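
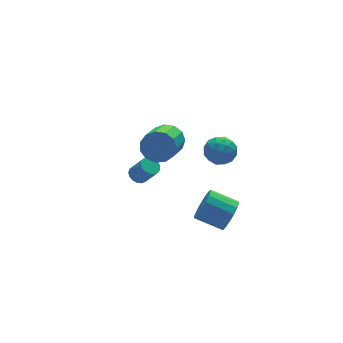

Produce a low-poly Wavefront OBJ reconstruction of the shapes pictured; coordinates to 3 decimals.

v -2.561 -2.376 3.7
v -1.892 -1.945 3.549
v -1.828 -3.335 4.211
v -1.159 -2.904 4.06
v -1.68 -2.657 4.629
v -2.133 -2.065 4.313
v -1.587 -3.215 3.447
v -2.04 -2.623 3.131
v -1.29 -2.464 3.393
v -1.348 -2.119 4.123
v -2.372 -3.161 3.637
v -2.43 -2.816 4.367
v -2.29 -2.076 3.58
v -1.43 -3.204 4.18
v -1.736 -3.058 4.514
v -1.343 -2.805 4.426
v -2.432 -2.147 4.029
v -2.039 -1.894 3.94
v -1.915 -2.312 4.574
v -1.681 -3.386 3.82
v -1.288 -3.133 3.731
v -2.377 -2.475 3.334
v -1.984 -2.222 3.246
v -1.805 -2.968 3.186
v -1.544 -2.128 3.399
v -1.113 -2.692 3.7
v -1.365 -2.875 3.339
v -1.631 -2.526 3.154
v -1.577 -1.926 3.829
v -1.147 -2.489 4.129
v -1.453 -2.344 4.463
v -1.719 -1.996 4.278
v -1.224 -2.23 3.737
v -2.573 -2.791 3.631
v -2.143 -3.354 3.931
v -2.001 -3.284 3.482
v -2.267 -2.936 3.297
v -2.607 -2.588 4.06
v -2.176 -3.152 4.361
v -2.089 -2.754 4.606
v -2.355 -2.405 4.421
v -2.496 -3.05 4.023
v -1.682 -3.334 -0.463
v -1.249 -3.334 0.28
v -2.185 -2.386 0.826
v -2.618 -2.386 0.083
v -1.071 -3.033 0.062
v -2.007 -2.085 0.608
v -1.033 -2.802 -0.276
v -1.969 -1.853 0.27
v -1.144 -2.692 -0.656
v -2.08 -1.743 -0.111
v -1.378 -2.729 -0.993
v -2.314 -1.781 -0.447
v -1.682 -2.905 -1.208
v -2.618 -1.957 -0.662
v -1.985 -3.179 -1.253
v -2.921 -2.231 -0.707
v -2.22 -3.489 -1.116
v -3.156 -2.541 -0.57
v -2.331 -3.763 -0.83
v -3.267 -2.815 -0.284
v -2.293 -3.939 -0.46
v -3.229 -2.991 0.086
v -2.116 -3.977 -0.09
v -3.052 -3.028 0.456
v -1.839 -3.867 0.194
v -2.775 -2.918 0.74
v -1.526 -3.635 0.328
v -2.462 -2.687 0.873
v -2.45 1.164 1.957
v -1.983 1.282 2.681
v -3.162 0.034 3.647
v -3.63 -0.084 2.923
v -2.336 1.622 2.688
v -3.515 0.373 3.654
v -2.726 1.816 2.463
v -3.905 0.568 3.429
v -3.028 1.803 2.078
v -4.208 0.555 3.043
v -3.147 1.588 1.654
v -4.326 0.34 2.619
v -3.045 1.238 1.326
v -4.224 -0.011 2.292
v -2.754 0.864 1.199
v -3.933 -0.384 2.164
v -2.366 0.586 1.313
v -3.546 -0.662 2.278
v -2.006 0.491 1.631
v -3.185 -0.757 2.596
v -1.786 0.61 2.053
v -2.966 -0.638 3.018
v -1.778 0.905 2.444
v -2.957 -0.343 3.41
v -2.828 3.34 -2.309
v -2.458 3.073 -2.598
v -2.083 2.492 -1.581
v -2.452 2.76 -1.291
v -2.335 3.287 -2.521
v -1.959 2.706 -1.504
v -2.324 3.513 -2.396
v -1.948 2.932 -1.379
v -2.428 3.699 -2.251
v -2.053 3.119 -1.234
v -2.625 3.803 -2.119
v -2.249 3.223 -1.102
v -2.868 3.802 -2.031
v -2.492 3.221 -1.013
v -3.101 3.694 -2.006
v -2.725 3.113 -0.989
v -3.272 3.506 -2.05
v -2.896 2.925 -1.033
v -3.342 3.279 -2.154
v -2.966 2.698 -1.137
v -3.293 3.067 -2.293
v -2.917 2.486 -1.276
v -3.138 2.917 -2.436
v -2.762 2.336 -1.418
v -2.912 2.864 -2.549
v -2.536 2.284 -1.532
v -2.667 2.921 -2.608
v -2.291 2.34 -1.591
f 1 38 17
f 38 12 41
f 17 41 6
f 38 41 17
f 1 17 13
f 17 6 18
f 13 18 2
f 17 18 13
f 1 13 22
f 13 2 23
f 22 23 8
f 13 23 22
f 1 22 34
f 22 8 37
f 34 37 11
f 22 37 34
f 1 34 38
f 34 11 42
f 38 42 12
f 34 42 38
f 2 18 29
f 18 6 32
f 29 32 10
f 18 32 29
f 6 41 19
f 41 12 40
f 19 40 5
f 41 40 19
f 12 42 39
f 42 11 35
f 39 35 3
f 42 35 39
f 11 37 36
f 37 8 24
f 36 24 7
f 37 24 36
f 8 23 28
f 23 2 25
f 28 25 9
f 23 25 28
f 4 30 16
f 30 10 31
f 16 31 5
f 30 31 16
f 4 16 14
f 16 5 15
f 14 15 3
f 16 15 14
f 4 14 21
f 14 3 20
f 21 20 7
f 14 20 21
f 4 21 26
f 21 7 27
f 26 27 9
f 21 27 26
f 4 26 30
f 26 9 33
f 30 33 10
f 26 33 30
f 5 31 19
f 31 10 32
f 19 32 6
f 31 32 19
f 3 15 39
f 15 5 40
f 39 40 12
f 15 40 39
f 7 20 36
f 20 3 35
f 36 35 11
f 20 35 36
f 9 27 28
f 27 7 24
f 28 24 8
f 27 24 28
f 10 33 29
f 33 9 25
f 29 25 2
f 33 25 29
f 44 43 47
f 44 47 45
f 45 47 48
f 45 48 46
f 47 43 49
f 47 49 48
f 48 49 50
f 48 50 46
f 49 43 51
f 49 51 50
f 50 51 52
f 50 52 46
f 51 43 53
f 51 53 52
f 52 53 54
f 52 54 46
f 53 43 55
f 53 55 54
f 54 55 56
f 54 56 46
f 55 43 57
f 55 57 56
f 56 57 58
f 56 58 46
f 57 43 59
f 57 59 58
f 58 59 60
f 58 60 46
f 59 43 61
f 59 61 60
f 60 61 62
f 60 62 46
f 61 43 63
f 61 63 62
f 62 63 64
f 62 64 46
f 63 43 65
f 63 65 64
f 64 65 66
f 64 66 46
f 65 43 67
f 65 67 66
f 66 67 68
f 66 68 46
f 67 43 69
f 67 69 68
f 68 69 70
f 68 70 46
f 69 43 44
f 69 44 70
f 70 44 45
f 70 45 46
f 72 71 75
f 72 75 73
f 73 75 76
f 73 76 74
f 75 71 77
f 75 77 76
f 76 77 78
f 76 78 74
f 77 71 79
f 77 79 78
f 78 79 80
f 78 80 74
f 79 71 81
f 79 81 80
f 80 81 82
f 80 82 74
f 81 71 83
f 81 83 82
f 82 83 84
f 82 84 74
f 83 71 85
f 83 85 84
f 84 85 86
f 84 86 74
f 85 71 87
f 85 87 86
f 86 87 88
f 86 88 74
f 87 71 89
f 87 89 88
f 88 89 90
f 88 90 74
f 89 71 91
f 89 91 90
f 90 91 92
f 90 92 74
f 91 71 93
f 91 93 92
f 92 93 94
f 92 94 74
f 93 71 72
f 93 72 94
f 94 72 73
f 94 73 74
f 96 95 99
f 96 99 97
f 97 99 100
f 97 100 98
f 99 95 101
f 99 101 100
f 100 101 102
f 100 102 98
f 101 95 103
f 101 103 102
f 102 103 104
f 102 104 98
f 103 95 105
f 103 105 104
f 104 105 106
f 104 106 98
f 105 95 107
f 105 107 106
f 106 107 108
f 106 108 98
f 107 95 109
f 107 109 108
f 108 109 110
f 108 110 98
f 109 95 111
f 109 111 110
f 110 111 112
f 110 112 98
f 111 95 113
f 111 113 112
f 112 113 114
f 112 114 98
f 113 95 115
f 113 115 114
f 114 115 116
f 114 116 98
f 115 95 117
f 115 117 116
f 116 117 118
f 116 118 98
f 117 95 119
f 117 119 118
f 118 119 120
f 118 120 98
f 119 95 121
f 119 121 120
f 120 121 122
f 120 122 98
f 121 95 96
f 121 96 122
f 122 96 97
f 122 97 98



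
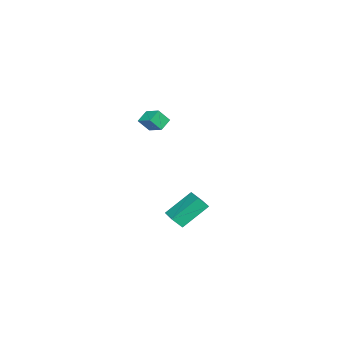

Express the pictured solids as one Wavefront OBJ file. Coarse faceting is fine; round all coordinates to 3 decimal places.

v 0.511 2.157 2.394
v -0.13 2.342 2.834
v 0.975 2.979 2.722
v 0.334 3.165 3.163
v 0.846 1.695 3.077
v 0.205 1.881 3.518
v 1.31 2.518 3.406
v 0.669 2.703 3.846
v -1.952 3.99 -3.153
v -1.705 3.505 -2.553
v -0.868 4.757 -2.981
v -0.62 4.273 -2.381
v -1.02 2.947 -4.379
v -0.772 2.463 -3.779
v 0.065 3.715 -4.207
v 0.312 3.23 -3.607
f 2 4 1
f 5 2 1
f 1 4 3
f 3 5 1
f 2 8 4
f 6 2 5
f 6 8 2
f 4 8 3
f 7 5 3
f 3 8 7
f 7 6 5
f 8 6 7
f 10 12 9
f 13 10 9
f 9 12 11
f 11 13 9
f 10 16 12
f 14 10 13
f 14 16 10
f 12 16 11
f 15 13 11
f 11 16 15
f 15 14 13
f 16 14 15



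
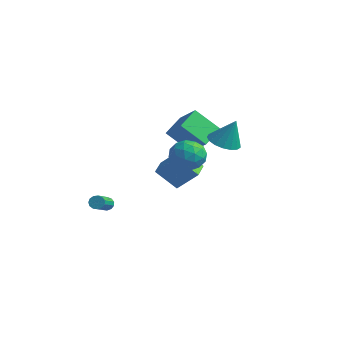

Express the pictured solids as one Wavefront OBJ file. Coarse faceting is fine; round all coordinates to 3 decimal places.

v 1.549 -0.75 0.782
v 2.254 -1.506 0.262
v 1.026 -2.074 1.998
v 1.731 -2.83 1.478
v 2.173 -1.946 2.08
v 2.496 -1.128 1.328
v 0.784 -2.452 0.932
v 1.107 -1.634 0.18
v 1.781 -2.558 0.355
v 2.639 -2.245 1.064
v 0.641 -1.335 1.196
v 1.499 -1.022 1.905
v 1.947 -1.012 0.416
v 1.333 -2.568 1.844
v 1.593 -2.049 2.198
v 2.007 -2.493 1.893
v 2.089 -0.79 1.042
v 2.504 -1.234 0.737
v 2.456 -1.493 1.805
v 0.776 -2.346 1.523
v 1.191 -2.79 1.218
v 1.273 -1.087 0.367
v 1.687 -1.531 0.062
v 0.824 -2.087 0.455
v 2.084 -2.074 0.164
v 1.777 -2.852 0.879
v 1.22 -2.63 0.558
v 1.41 -2.15 0.116
v 2.588 -1.89 0.581
v 2.281 -2.668 1.296
v 2.541 -2.149 1.65
v 2.73 -1.668 1.208
v 2.31 -2.509 0.636
v 0.999 -0.912 0.964
v 0.692 -1.69 1.679
v 0.55 -1.912 1.052
v 0.739 -1.431 0.61
v 1.503 -0.728 1.381
v 1.196 -1.506 2.096
v 1.87 -1.43 2.144
v 2.06 -0.95 1.702
v 0.97 -1.071 1.624
v -2.314 0.057 -1.444
v -1.147 0.633 -0.144
v -1.256 0.788 -2.718
v -0.089 1.364 -1.417
v -1.631 -1.104 -1.543
v -0.464 -0.528 -0.242
v -0.573 -0.373 -2.816
v 0.594 0.203 -1.516
v -2.717 3.049 -1.646
v -3.97 2.183 -0.201
v -3.07 4.673 -0.98
v -4.323 3.807 0.466
v -1.317 2.893 -0.526
v -2.57 2.027 0.92
v -1.67 4.517 0.141
v -2.923 3.651 1.586
v -3.594 -3.211 -4.135
v -3.238 -2.903 -3.965
v -2.371 -4.461 -2.955
v -2.726 -4.769 -3.125
v -3.447 -2.896 -3.776
v -2.58 -4.454 -2.765
v -3.702 -2.989 -3.7
v -2.835 -4.547 -2.69
v -3.922 -3.152 -3.763
v -3.055 -4.711 -2.753
v -4.039 -3.334 -3.944
v -3.172 -4.893 -2.933
v -4.014 -3.477 -4.186
v -3.147 -5.036 -3.175
v -3.855 -3.535 -4.411
v -2.988 -5.094 -3.401
v -3.614 -3.49 -4.549
v -2.747 -5.049 -3.539
v -3.366 -3.357 -4.556
v -2.499 -4.915 -3.545
v -3.19 -3.177 -4.429
v -2.323 -4.735 -3.418
v -3.143 -3.007 -4.209
v -2.276 -4.566 -3.198
v -0.258 3.312 -0.09
v 0.692 2.853 -0.321
v 0.358 3.688 1.69
v 0.76 3.35 -0.449
v 0.595 3.837 -0.495
v 0.234 4.204 -0.448
v -0.239 4.367 -0.319
v -0.717 4.289 -0.137
v -1.089 3.986 0.055
v -1.271 3.529 0.215
v -1.221 3.023 0.304
v -0.95 2.582 0.303
v -0.52 2.309 0.213
v -0.031 2.266 0.053
v 0.407 2.462 -0.14
f 1 38 17
f 38 12 41
f 17 41 6
f 38 41 17
f 1 17 13
f 17 6 18
f 13 18 2
f 17 18 13
f 1 13 22
f 13 2 23
f 22 23 8
f 13 23 22
f 1 22 34
f 22 8 37
f 34 37 11
f 22 37 34
f 1 34 38
f 34 11 42
f 38 42 12
f 34 42 38
f 2 18 29
f 18 6 32
f 29 32 10
f 18 32 29
f 6 41 19
f 41 12 40
f 19 40 5
f 41 40 19
f 12 42 39
f 42 11 35
f 39 35 3
f 42 35 39
f 11 37 36
f 37 8 24
f 36 24 7
f 37 24 36
f 8 23 28
f 23 2 25
f 28 25 9
f 23 25 28
f 4 30 16
f 30 10 31
f 16 31 5
f 30 31 16
f 4 16 14
f 16 5 15
f 14 15 3
f 16 15 14
f 4 14 21
f 14 3 20
f 21 20 7
f 14 20 21
f 4 21 26
f 21 7 27
f 26 27 9
f 21 27 26
f 4 26 30
f 26 9 33
f 30 33 10
f 26 33 30
f 5 31 19
f 31 10 32
f 19 32 6
f 31 32 19
f 3 15 39
f 15 5 40
f 39 40 12
f 15 40 39
f 7 20 36
f 20 3 35
f 36 35 11
f 20 35 36
f 9 27 28
f 27 7 24
f 28 24 8
f 27 24 28
f 10 33 29
f 33 9 25
f 29 25 2
f 33 25 29
f 44 46 43
f 47 44 43
f 43 46 45
f 45 47 43
f 44 50 46
f 48 44 47
f 48 50 44
f 46 50 45
f 49 47 45
f 45 50 49
f 49 48 47
f 50 48 49
f 52 54 51
f 55 52 51
f 51 54 53
f 53 55 51
f 52 58 54
f 56 52 55
f 56 58 52
f 54 58 53
f 57 55 53
f 53 58 57
f 57 56 55
f 58 56 57
f 60 59 63
f 60 63 61
f 61 63 64
f 61 64 62
f 63 59 65
f 63 65 64
f 64 65 66
f 64 66 62
f 65 59 67
f 65 67 66
f 66 67 68
f 66 68 62
f 67 59 69
f 67 69 68
f 68 69 70
f 68 70 62
f 69 59 71
f 69 71 70
f 70 71 72
f 70 72 62
f 71 59 73
f 71 73 72
f 72 73 74
f 72 74 62
f 73 59 75
f 73 75 74
f 74 75 76
f 74 76 62
f 75 59 77
f 75 77 76
f 76 77 78
f 76 78 62
f 77 59 79
f 77 79 78
f 78 79 80
f 78 80 62
f 79 59 81
f 79 81 80
f 80 81 82
f 80 82 62
f 81 59 60
f 81 60 82
f 82 60 61
f 82 61 62
f 84 83 86
f 84 86 85
f 86 83 87
f 86 87 85
f 87 83 88
f 87 88 85
f 88 83 89
f 88 89 85
f 89 83 90
f 89 90 85
f 90 83 91
f 90 91 85
f 91 83 92
f 91 92 85
f 92 83 93
f 92 93 85
f 93 83 94
f 93 94 85
f 94 83 95
f 94 95 85
f 95 83 96
f 95 96 85
f 96 83 97
f 96 97 85
f 97 83 84
f 97 84 85



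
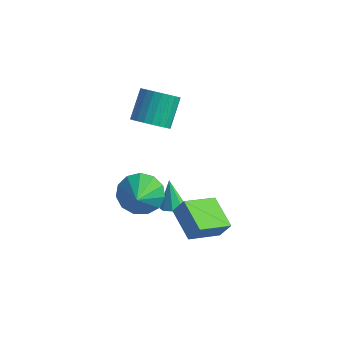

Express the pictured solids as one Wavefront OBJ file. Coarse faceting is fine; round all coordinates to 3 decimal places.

v -1.162 0.093 -2.054
v -0.723 0.303 -1.261
v -0.549 1.635 -2.801
v -0.111 1.845 -2.008
v 0.191 -0.705 -2.592
v 0.629 -0.495 -1.799
v 0.803 0.837 -3.339
v 1.242 1.047 -2.546
v -1.691 0.9 -2.815
v -1.152 0.826 -2.586
v -2.189 1.34 -1.505
v -1.215 1.242 -2.749
v -1.556 1.458 -2.951
v -1.976 1.347 -3.074
v -2.229 0.974 -3.045
v -2.167 0.558 -2.882
v -1.826 0.342 -2.679
v -1.405 0.453 -2.557
v -2.598 -0.26 -1.339
v -1.893 0.439 -0.913
v -2.042 -1.32 -0.521
v -2.387 0.454 -0.557
v -2.947 0.243 -0.449
v -3.397 -0.128 -0.624
v -3.593 -0.541 -1.025
v -3.474 -0.865 -1.526
v -3.076 -0.997 -1.968
v -2.527 -0.895 -2.21
v -2.001 -0.591 -2.175
v -1.664 -0.183 -1.875
v -1.624 0.201 -1.405
v -3.145 1.313 2.091
v -2.361 1.698 1.873
v -2.612 2.852 3.011
v -3.395 2.467 3.229
v -2.582 1.864 1.656
v -2.832 3.018 2.794
v -2.888 1.946 1.505
v -3.139 3.1 2.643
v -3.234 1.932 1.444
v -3.484 3.086 2.581
v -3.566 1.823 1.481
v -3.816 2.977 2.619
v -3.833 1.637 1.611
v -4.084 2.791 2.749
v -3.996 1.401 1.814
v -4.247 2.555 2.952
v -4.03 1.152 2.059
v -4.28 2.306 3.197
v -3.928 0.928 2.309
v -4.179 2.082 3.447
v -3.708 0.762 2.526
v -3.958 1.916 3.664
v -3.401 0.68 2.677
v -3.652 1.834 3.815
v -3.056 0.694 2.739
v -3.306 1.848 3.876
v -2.724 0.803 2.701
v -2.974 1.957 3.839
v -2.456 0.989 2.571
v -2.707 2.143 3.709
v -2.293 1.225 2.368
v -2.544 2.379 3.506
v -2.26 1.474 2.123
v -2.51 2.628 3.261
f 2 4 1
f 5 2 1
f 1 4 3
f 3 5 1
f 2 8 4
f 6 2 5
f 6 8 2
f 4 8 3
f 7 5 3
f 3 8 7
f 7 6 5
f 8 6 7
f 10 9 12
f 10 12 11
f 12 9 13
f 12 13 11
f 13 9 14
f 13 14 11
f 14 9 15
f 14 15 11
f 15 9 16
f 15 16 11
f 16 9 17
f 16 17 11
f 17 9 18
f 17 18 11
f 18 9 10
f 18 10 11
f 20 19 22
f 20 22 21
f 22 19 23
f 22 23 21
f 23 19 24
f 23 24 21
f 24 19 25
f 24 25 21
f 25 19 26
f 25 26 21
f 26 19 27
f 26 27 21
f 27 19 28
f 27 28 21
f 28 19 29
f 28 29 21
f 29 19 30
f 29 30 21
f 30 19 31
f 30 31 21
f 31 19 20
f 31 20 21
f 33 32 36
f 33 36 34
f 34 36 37
f 34 37 35
f 36 32 38
f 36 38 37
f 37 38 39
f 37 39 35
f 38 32 40
f 38 40 39
f 39 40 41
f 39 41 35
f 40 32 42
f 40 42 41
f 41 42 43
f 41 43 35
f 42 32 44
f 42 44 43
f 43 44 45
f 43 45 35
f 44 32 46
f 44 46 45
f 45 46 47
f 45 47 35
f 46 32 48
f 46 48 47
f 47 48 49
f 47 49 35
f 48 32 50
f 48 50 49
f 49 50 51
f 49 51 35
f 50 32 52
f 50 52 51
f 51 52 53
f 51 53 35
f 52 32 54
f 52 54 53
f 53 54 55
f 53 55 35
f 54 32 56
f 54 56 55
f 55 56 57
f 55 57 35
f 56 32 58
f 56 58 57
f 57 58 59
f 57 59 35
f 58 32 60
f 58 60 59
f 59 60 61
f 59 61 35
f 60 32 62
f 60 62 61
f 61 62 63
f 61 63 35
f 62 32 64
f 62 64 63
f 63 64 65
f 63 65 35
f 64 32 33
f 64 33 65
f 65 33 34
f 65 34 35



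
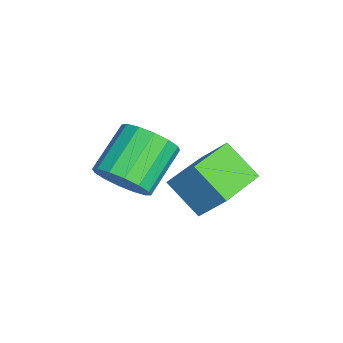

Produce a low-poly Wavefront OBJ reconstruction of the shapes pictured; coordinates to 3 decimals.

v -3.388 -1.922 -1.247
v -2.867 -1.11 -0.111
v -4.944 -0.738 -1.38
v -4.424 0.074 -0.244
v -2.576 -0.974 -2.296
v -2.056 -0.162 -1.16
v -4.133 0.21 -2.429
v -3.612 1.022 -1.293
v -3.121 -3.336 -0.944
v -2.41 -3.263 -0.188
v -3.688 -2.271 0.919
v -4.399 -2.344 0.164
v -2.335 -2.826 -0.493
v -3.613 -1.834 0.614
v -2.47 -2.525 -0.919
v -3.748 -1.534 0.189
v -2.78 -2.442 -1.351
v -4.058 -1.45 -0.244
v -3.181 -2.598 -1.674
v -4.459 -1.606 -0.567
v -3.566 -2.952 -1.801
v -4.844 -1.96 -0.694
v -3.832 -3.409 -1.699
v -5.11 -2.417 -0.592
v -3.907 -3.846 -1.394
v -5.185 -2.854 -0.287
v -3.772 -4.146 -0.969
v -5.05 -3.155 0.139
v -3.462 -4.23 -0.536
v -4.74 -3.238 0.571
v -3.061 -4.074 -0.213
v -4.339 -3.082 0.894
v -2.676 -3.72 -0.086
v -3.954 -2.728 1.021
f 2 4 1
f 5 2 1
f 1 4 3
f 3 5 1
f 2 8 4
f 6 2 5
f 6 8 2
f 4 8 3
f 7 5 3
f 3 8 7
f 7 6 5
f 8 6 7
f 10 9 13
f 10 13 11
f 11 13 14
f 11 14 12
f 13 9 15
f 13 15 14
f 14 15 16
f 14 16 12
f 15 9 17
f 15 17 16
f 16 17 18
f 16 18 12
f 17 9 19
f 17 19 18
f 18 19 20
f 18 20 12
f 19 9 21
f 19 21 20
f 20 21 22
f 20 22 12
f 21 9 23
f 21 23 22
f 22 23 24
f 22 24 12
f 23 9 25
f 23 25 24
f 24 25 26
f 24 26 12
f 25 9 27
f 25 27 26
f 26 27 28
f 26 28 12
f 27 9 29
f 27 29 28
f 28 29 30
f 28 30 12
f 29 9 31
f 29 31 30
f 30 31 32
f 30 32 12
f 31 9 33
f 31 33 32
f 32 33 34
f 32 34 12
f 33 9 10
f 33 10 34
f 34 10 11
f 34 11 12



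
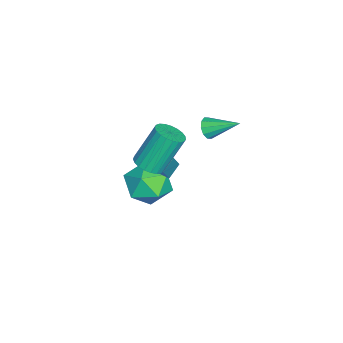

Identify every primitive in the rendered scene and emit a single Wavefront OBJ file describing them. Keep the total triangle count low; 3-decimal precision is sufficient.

v 0.42 -1.369 0.092
v 1.19 -1.474 1.232
v 0.901 -0.125 -0.118
v 1.671 -0.231 1.023
v 1.049 -1.689 -0.363
v 1.819 -1.795 0.778
v 1.53 -0.446 -0.572
v 2.3 -0.551 0.568
v 0.877 -0.656 -0.959
v 1.817 -0.864 -1.691
v -0.097 -2.136 -1.789
v 0.843 -2.344 -2.521
v 0.935 -2.575 -1.337
v 1.537 -1.66 -0.825
v 0.183 -1.34 -2.655
v 0.785 -0.425 -2.143
v 1.388 -1.287 -2.739
v 1.853 -2.05 -1.925
v -0.133 -0.95 -1.555
v 0.332 -1.713 -0.741
v 0.915 1.097 2.613
v 1.415 1.159 2.367
v 1.105 2.483 3.347
v 1.175 1.301 2.161
v 0.837 1.365 2.127
v 0.528 1.326 2.279
v 0.368 1.2 2.559
v 0.416 1.035 2.859
v 0.655 0.893 3.065
v 0.994 0.829 3.098
v 1.302 0.867 2.946
v 1.463 0.994 2.667
v 3.541 -0.905 2.225
v 4.081 -0.445 2.186
v 3.519 0.364 3.915
v 2.979 -0.095 3.955
v 3.865 -0.299 2.047
v 3.304 0.511 3.776
v 3.593 -0.257 1.939
v 3.032 0.552 3.669
v 3.313 -0.327 1.881
v 2.751 0.482 3.61
v 3.071 -0.497 1.882
v 2.51 0.312 3.611
v 2.911 -0.738 1.943
v 2.35 0.072 3.672
v 2.86 -1.007 2.052
v 2.298 -0.198 3.782
v 2.926 -1.259 2.192
v 2.365 -0.449 3.921
v 3.099 -1.449 2.337
v 2.538 -0.64 4.066
v 3.348 -1.545 2.463
v 2.787 -0.736 4.192
v 3.63 -1.531 2.548
v 3.069 -0.722 4.277
v 3.897 -1.408 2.577
v 3.336 -0.599 4.306
v 4.103 -1.198 2.545
v 3.541 -0.389 4.274
v 4.211 -0.938 2.458
v 3.649 -0.128 4.187
v 4.203 -0.671 2.331
v 3.641 0.138 4.06
f 2 4 1
f 5 2 1
f 1 4 3
f 3 5 1
f 2 8 4
f 6 2 5
f 6 8 2
f 4 8 3
f 7 5 3
f 3 8 7
f 7 6 5
f 8 6 7
f 9 20 14
f 9 14 10
f 9 10 16
f 9 16 19
f 9 19 20
f 10 14 18
f 14 20 13
f 20 19 11
f 19 16 15
f 16 10 17
f 12 18 13
f 12 13 11
f 12 11 15
f 12 15 17
f 12 17 18
f 13 18 14
f 11 13 20
f 15 11 19
f 17 15 16
f 18 17 10
f 22 21 24
f 22 24 23
f 24 21 25
f 24 25 23
f 25 21 26
f 25 26 23
f 26 21 27
f 26 27 23
f 27 21 28
f 27 28 23
f 28 21 29
f 28 29 23
f 29 21 30
f 29 30 23
f 30 21 31
f 30 31 23
f 31 21 32
f 31 32 23
f 32 21 22
f 32 22 23
f 34 33 37
f 34 37 35
f 35 37 38
f 35 38 36
f 37 33 39
f 37 39 38
f 38 39 40
f 38 40 36
f 39 33 41
f 39 41 40
f 40 41 42
f 40 42 36
f 41 33 43
f 41 43 42
f 42 43 44
f 42 44 36
f 43 33 45
f 43 45 44
f 44 45 46
f 44 46 36
f 45 33 47
f 45 47 46
f 46 47 48
f 46 48 36
f 47 33 49
f 47 49 48
f 48 49 50
f 48 50 36
f 49 33 51
f 49 51 50
f 50 51 52
f 50 52 36
f 51 33 53
f 51 53 52
f 52 53 54
f 52 54 36
f 53 33 55
f 53 55 54
f 54 55 56
f 54 56 36
f 55 33 57
f 55 57 56
f 56 57 58
f 56 58 36
f 57 33 59
f 57 59 58
f 58 59 60
f 58 60 36
f 59 33 61
f 59 61 60
f 60 61 62
f 60 62 36
f 61 33 63
f 61 63 62
f 62 63 64
f 62 64 36
f 63 33 34
f 63 34 64
f 64 34 35
f 64 35 36



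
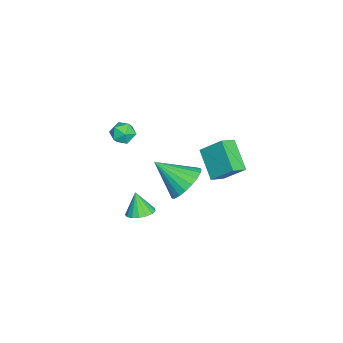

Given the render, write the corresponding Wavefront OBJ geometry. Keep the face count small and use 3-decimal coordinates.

v -0.204 -2.733 3.097
v 0.042 -2.423 3.667
v -0.042 -3.737 3.573
v 0.204 -3.427 4.143
v -0.469 -3.373 3.981
v -0.569 -2.752 3.687
v 0.569 -3.408 3.553
v 0.469 -2.787 3.259
v 0.519 -2.84 3.949
v -0.122 -2.819 4.214
v 0.122 -3.341 3.026
v -0.519 -3.32 3.291
v -0.157 -2.328 -2.392
v 0.531 -2.596 -2.259
v -0.503 -2.632 -1.208
v 0.554 -2.25 -2.164
v 0.413 -1.923 -2.121
v 0.142 -1.688 -2.14
v -0.197 -1.6 -2.216
v -0.527 -1.679 -2.333
v -0.773 -1.906 -2.464
v -0.877 -2.23 -2.577
v -0.816 -2.577 -2.649
v -0.604 -2.866 -2.661
v -0.29 -3.032 -2.612
v 0.055 -3.037 -2.512
v 0.351 -2.88 -2.385
v 2.142 0.303 2.237
v 2.908 0.688 2.861
v 1.958 -1.223 3.403
v 2.546 0.867 3.038
v 2.115 0.949 3.078
v 1.688 0.919 2.971
v 1.34 0.782 2.738
v 1.13 0.563 2.419
v 1.095 0.299 2.067
v 1.241 0.036 1.745
v 1.543 -0.181 1.509
v 1.948 -0.314 1.398
v 2.387 -0.341 1.432
v 2.783 -0.256 1.605
v 3.068 -0.074 1.888
v 3.193 0.173 2.231
v 3.137 0.442 2.575
v -3.492 1.217 -2.141
v -4.78 0.437 -1.033
v -3.223 2.343 -1.037
v -4.511 1.564 0.071
v -2.829 0.676 -1.751
v -4.117 -0.103 -0.643
v -2.56 1.803 -0.647
v -3.848 1.023 0.461
f 1 12 6
f 1 6 2
f 1 2 8
f 1 8 11
f 1 11 12
f 2 6 10
f 6 12 5
f 12 11 3
f 11 8 7
f 8 2 9
f 4 10 5
f 4 5 3
f 4 3 7
f 4 7 9
f 4 9 10
f 5 10 6
f 3 5 12
f 7 3 11
f 9 7 8
f 10 9 2
f 14 13 16
f 14 16 15
f 16 13 17
f 16 17 15
f 17 13 18
f 17 18 15
f 18 13 19
f 18 19 15
f 19 13 20
f 19 20 15
f 20 13 21
f 20 21 15
f 21 13 22
f 21 22 15
f 22 13 23
f 22 23 15
f 23 13 24
f 23 24 15
f 24 13 25
f 24 25 15
f 25 13 26
f 25 26 15
f 26 13 27
f 26 27 15
f 27 13 14
f 27 14 15
f 29 28 31
f 29 31 30
f 31 28 32
f 31 32 30
f 32 28 33
f 32 33 30
f 33 28 34
f 33 34 30
f 34 28 35
f 34 35 30
f 35 28 36
f 35 36 30
f 36 28 37
f 36 37 30
f 37 28 38
f 37 38 30
f 38 28 39
f 38 39 30
f 39 28 40
f 39 40 30
f 40 28 41
f 40 41 30
f 41 28 42
f 41 42 30
f 42 28 43
f 42 43 30
f 43 28 44
f 43 44 30
f 44 28 29
f 44 29 30
f 46 48 45
f 49 46 45
f 45 48 47
f 47 49 45
f 46 52 48
f 50 46 49
f 50 52 46
f 48 52 47
f 51 49 47
f 47 52 51
f 51 50 49
f 52 50 51



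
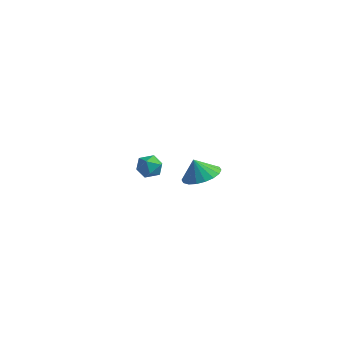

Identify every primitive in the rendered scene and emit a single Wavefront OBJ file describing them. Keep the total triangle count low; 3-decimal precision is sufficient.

v -1.159 -2.033 1.116
v -0.561 -2.277 0.81
v -1.779 -2.443 0.23
v -1.181 -2.687 -0.076
v -1.426 -2.99 0.524
v -1.042 -2.737 1.071
v -1.298 -1.983 -0.031
v -0.914 -1.73 0.516
v -0.647 -2.247 0.101
v -0.725 -2.869 0.444
v -1.615 -1.851 0.596
v -1.693 -2.473 0.939
v -3.009 4.059 -3.777
v -2.03 3.761 -3.501
v -3.371 3.861 -2.703
v -2.027 4.225 -3.415
v -2.218 4.656 -3.4
v -2.566 4.968 -3.46
v -3.002 5.101 -3.582
v -3.439 5.027 -3.744
v -3.791 4.761 -3.911
v -3.988 4.356 -4.052
v -3.991 3.893 -4.139
v -3.8 3.462 -4.153
v -3.451 3.149 -4.094
v -3.016 3.017 -3.971
v -2.578 3.091 -3.81
v -2.227 3.356 -3.642
f 1 12 6
f 1 6 2
f 1 2 8
f 1 8 11
f 1 11 12
f 2 6 10
f 6 12 5
f 12 11 3
f 11 8 7
f 8 2 9
f 4 10 5
f 4 5 3
f 4 3 7
f 4 7 9
f 4 9 10
f 5 10 6
f 3 5 12
f 7 3 11
f 9 7 8
f 10 9 2
f 14 13 16
f 14 16 15
f 16 13 17
f 16 17 15
f 17 13 18
f 17 18 15
f 18 13 19
f 18 19 15
f 19 13 20
f 19 20 15
f 20 13 21
f 20 21 15
f 21 13 22
f 21 22 15
f 22 13 23
f 22 23 15
f 23 13 24
f 23 24 15
f 24 13 25
f 24 25 15
f 25 13 26
f 25 26 15
f 26 13 27
f 26 27 15
f 27 13 28
f 27 28 15
f 28 13 14
f 28 14 15



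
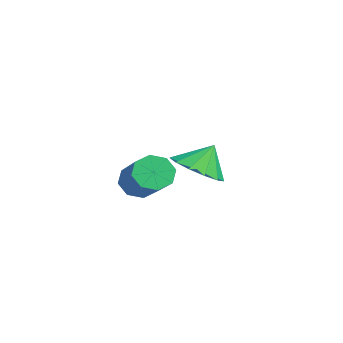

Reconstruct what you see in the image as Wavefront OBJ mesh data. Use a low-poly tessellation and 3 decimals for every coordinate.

v -1.506 -0.107 -1.61
v -1.195 -0.077 -2.145
v 0.318 -0.084 -1.266
v 0.006 -0.113 -0.73
v -1.295 0.352 -1.969
v 0.218 0.345 -1.09
v -1.519 0.513 -1.583
v -0.006 0.506 -0.703
v -1.736 0.31 -1.212
v -0.223 0.304 -0.333
v -1.818 -0.136 -1.074
v -0.305 -0.143 -0.195
v -1.718 -0.565 -1.25
v -0.205 -0.572 -0.371
v -1.494 -0.726 -1.637
v 0.019 -0.733 -0.757
v -1.277 -0.524 -2.007
v 0.236 -0.53 -1.128
v -3.468 2.12 -2.124
v -2.665 2.502 -2.317
v -3.512 2.66 -1.236
v -3.023 2.807 -2.521
v -3.523 2.894 -2.598
v -4.005 2.736 -2.525
v -4.316 2.381 -2.325
v -4.359 1.944 -2.06
v -4.119 1.562 -1.816
v -3.672 1.358 -1.67
v -3.16 1.395 -1.667
v -2.747 1.662 -1.81
v -2.562 2.075 -2.052
f 2 1 5
f 2 5 3
f 3 5 6
f 3 6 4
f 5 1 7
f 5 7 6
f 6 7 8
f 6 8 4
f 7 1 9
f 7 9 8
f 8 9 10
f 8 10 4
f 9 1 11
f 9 11 10
f 10 11 12
f 10 12 4
f 11 1 13
f 11 13 12
f 12 13 14
f 12 14 4
f 13 1 15
f 13 15 14
f 14 15 16
f 14 16 4
f 15 1 17
f 15 17 16
f 16 17 18
f 16 18 4
f 17 1 2
f 17 2 18
f 18 2 3
f 18 3 4
f 20 19 22
f 20 22 21
f 22 19 23
f 22 23 21
f 23 19 24
f 23 24 21
f 24 19 25
f 24 25 21
f 25 19 26
f 25 26 21
f 26 19 27
f 26 27 21
f 27 19 28
f 27 28 21
f 28 19 29
f 28 29 21
f 29 19 30
f 29 30 21
f 30 19 31
f 30 31 21
f 31 19 20
f 31 20 21



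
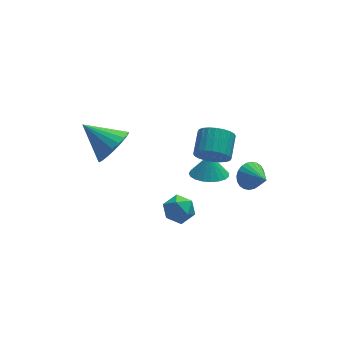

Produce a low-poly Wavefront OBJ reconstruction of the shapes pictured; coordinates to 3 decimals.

v 2.08 -0.258 -1.593
v 2.936 -0.713 -1.541
v 2.22 0.138 -0.427
v 3.043 -0.349 -1.677
v 2.983 0.031 -1.799
v 2.768 0.361 -1.885
v 2.433 0.584 -1.921
v 2.038 0.661 -1.9
v 1.65 0.58 -1.826
v 1.337 0.353 -1.712
v 1.152 0.021 -1.577
v 1.127 -0.359 -1.445
v 1.268 -0.722 -1.339
v 1.549 -1.005 -1.277
v 1.922 -1.158 -1.269
v 2.322 -1.156 -1.318
v 2.681 -0.998 -1.414
v -0.401 -1.11 -2.523
v 0.356 -0.776 -2.281
v 0.264 -2.044 -3.319
v 1.021 -1.71 -3.077
v 0.539 -2.141 -2.507
v 0.128 -1.564 -2.016
v 0.492 -1.256 -3.584
v 0.081 -0.679 -3.093
v 0.908 -0.867 -2.937
v 0.937 -1.414 -2.272
v -0.317 -1.406 -3.328
v -0.288 -1.953 -2.663
v 3.381 -2.737 0.465
v 4.087 -2.62 0.183
v 3.819 -3.823 1.115
v 4.099 -2.462 0.439
v 4.002 -2.346 0.698
v 3.81 -2.29 0.922
v 3.553 -2.302 1.077
v 3.269 -2.38 1.138
v 3.002 -2.512 1.097
v 2.793 -2.678 0.96
v 2.674 -2.854 0.747
v 2.662 -3.011 0.492
v 2.759 -3.127 0.232
v 2.951 -3.183 0.008
v 3.208 -3.172 -0.146
v 3.492 -3.094 -0.208
v 3.759 -2.961 -0.167
v 3.968 -2.795 -0.029
v -2.37 0.537 0.881
v -1.644 0.575 1.692
v -3.63 1.563 1.959
v -1.542 0.949 1.457
v -1.583 1.251 1.121
v -1.76 1.43 0.744
v -2.043 1.454 0.391
v -2.382 1.32 0.122
v -2.72 1.05 -0.015
v -2.997 0.692 0.002
v -3.165 0.307 0.171
v -3.197 -0.039 0.463
v -3.085 -0.284 0.827
v -2.85 -0.388 1.201
v -2.532 -0.332 1.519
v -2.186 -0.125 1.726
v -1.872 0.195 1.788
v 1.413 -3.172 2.897
v 1.897 -3.668 3.423
v 2.391 -2.583 3.99
v 1.907 -2.088 3.463
v 2.107 -3.626 3.16
v 2.601 -2.541 3.727
v 2.212 -3.515 2.856
v 2.706 -2.43 3.423
v 2.195 -3.352 2.559
v 2.689 -2.267 3.126
v 2.059 -3.162 2.313
v 2.552 -2.077 2.88
v 1.824 -2.973 2.156
v 2.318 -1.888 2.723
v 1.527 -2.814 2.112
v 2.021 -1.73 2.679
v 1.213 -2.711 2.187
v 1.707 -1.626 2.754
v 0.929 -2.677 2.37
v 1.423 -1.592 2.937
v 0.719 -2.719 2.633
v 1.213 -1.634 3.2
v 0.614 -2.83 2.937
v 1.108 -1.745 3.504
v 0.631 -2.993 3.234
v 1.125 -1.908 3.801
v 0.768 -3.183 3.48
v 1.261 -2.098 4.047
v 1.002 -3.372 3.637
v 1.496 -2.287 4.204
v 1.299 -3.53 3.681
v 1.793 -2.446 4.248
v 1.613 -3.634 3.606
v 2.107 -2.549 4.173
f 2 1 4
f 2 4 3
f 4 1 5
f 4 5 3
f 5 1 6
f 5 6 3
f 6 1 7
f 6 7 3
f 7 1 8
f 7 8 3
f 8 1 9
f 8 9 3
f 9 1 10
f 9 10 3
f 10 1 11
f 10 11 3
f 11 1 12
f 11 12 3
f 12 1 13
f 12 13 3
f 13 1 14
f 13 14 3
f 14 1 15
f 14 15 3
f 15 1 16
f 15 16 3
f 16 1 17
f 16 17 3
f 17 1 2
f 17 2 3
f 18 29 23
f 18 23 19
f 18 19 25
f 18 25 28
f 18 28 29
f 19 23 27
f 23 29 22
f 29 28 20
f 28 25 24
f 25 19 26
f 21 27 22
f 21 22 20
f 21 20 24
f 21 24 26
f 21 26 27
f 22 27 23
f 20 22 29
f 24 20 28
f 26 24 25
f 27 26 19
f 31 30 33
f 31 33 32
f 33 30 34
f 33 34 32
f 34 30 35
f 34 35 32
f 35 30 36
f 35 36 32
f 36 30 37
f 36 37 32
f 37 30 38
f 37 38 32
f 38 30 39
f 38 39 32
f 39 30 40
f 39 40 32
f 40 30 41
f 40 41 32
f 41 30 42
f 41 42 32
f 42 30 43
f 42 43 32
f 43 30 44
f 43 44 32
f 44 30 45
f 44 45 32
f 45 30 46
f 45 46 32
f 46 30 47
f 46 47 32
f 47 30 31
f 47 31 32
f 49 48 51
f 49 51 50
f 51 48 52
f 51 52 50
f 52 48 53
f 52 53 50
f 53 48 54
f 53 54 50
f 54 48 55
f 54 55 50
f 55 48 56
f 55 56 50
f 56 48 57
f 56 57 50
f 57 48 58
f 57 58 50
f 58 48 59
f 58 59 50
f 59 48 60
f 59 60 50
f 60 48 61
f 60 61 50
f 61 48 62
f 61 62 50
f 62 48 63
f 62 63 50
f 63 48 64
f 63 64 50
f 64 48 49
f 64 49 50
f 66 65 69
f 66 69 67
f 67 69 70
f 67 70 68
f 69 65 71
f 69 71 70
f 70 71 72
f 70 72 68
f 71 65 73
f 71 73 72
f 72 73 74
f 72 74 68
f 73 65 75
f 73 75 74
f 74 75 76
f 74 76 68
f 75 65 77
f 75 77 76
f 76 77 78
f 76 78 68
f 77 65 79
f 77 79 78
f 78 79 80
f 78 80 68
f 79 65 81
f 79 81 80
f 80 81 82
f 80 82 68
f 81 65 83
f 81 83 82
f 82 83 84
f 82 84 68
f 83 65 85
f 83 85 84
f 84 85 86
f 84 86 68
f 85 65 87
f 85 87 86
f 86 87 88
f 86 88 68
f 87 65 89
f 87 89 88
f 88 89 90
f 88 90 68
f 89 65 91
f 89 91 90
f 90 91 92
f 90 92 68
f 91 65 93
f 91 93 92
f 92 93 94
f 92 94 68
f 93 65 95
f 93 95 94
f 94 95 96
f 94 96 68
f 95 65 97
f 95 97 96
f 96 97 98
f 96 98 68
f 97 65 66
f 97 66 98
f 98 66 67
f 98 67 68



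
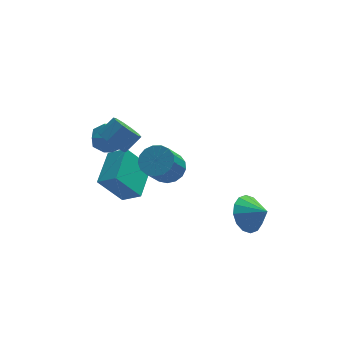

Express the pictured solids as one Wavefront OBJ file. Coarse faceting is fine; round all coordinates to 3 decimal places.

v -2.629 4.506 -1.029
v -1.741 4.025 -0.777
v -3.479 3.475 -0.003
v -2.591 2.994 0.249
v -2.761 3.972 0.563
v -2.236 4.609 -0.071
v -2.984 2.891 -0.709
v -2.459 3.528 -1.343
v -1.961 3.027 -0.579
v -1.822 3.695 0.207
v -3.398 3.805 -0.987
v -3.259 4.473 -0.201
v 3.048 -2.577 -1.662
v 3.41 -3.067 -2.554
v 3.812 -3.223 -0.998
v 3.736 -2.618 -2.493
v 3.879 -2.157 -2.21
v 3.799 -1.81 -1.779
v 3.517 -1.668 -1.317
v 3.11 -1.769 -0.948
v 2.687 -2.088 -0.77
v 2.36 -2.537 -0.831
v 2.217 -2.997 -1.114
v 2.298 -3.345 -1.544
v 2.579 -3.487 -2.006
v 2.986 -3.385 -2.376
v -2.937 0.476 2.121
v -2.388 0.55 1.463
v -1.574 0.898 2.181
v -2.123 0.824 2.839
v -2.638 1.015 1.521
v -1.825 1.363 2.239
v -3.003 1.274 1.808
v -2.189 1.623 2.527
v -3.342 1.229 2.215
v -2.528 1.577 2.933
v -3.527 0.895 2.586
v -2.713 1.244 3.304
v -3.486 0.402 2.779
v -2.672 0.75 3.497
v -3.235 -0.063 2.721
v -2.422 0.285 3.439
v -2.871 -0.323 2.433
v -2.057 0.026 3.152
v -2.532 -0.277 2.027
v -1.718 0.071 2.745
v -2.347 0.056 1.656
v -1.533 0.405 2.374
v -0.452 -0.713 0.825
v -0.086 -0.118 1.377
v -0.823 -0.992 2.807
v -1.188 -1.587 2.255
v -0.467 0.05 1.284
v -1.203 -0.824 2.713
v -0.844 0.043 1.086
v -1.58 -0.831 2.515
v -1.131 -0.138 0.828
v -1.867 -1.012 2.257
v -1.262 -0.449 0.569
v -1.999 -1.323 1.998
v -1.208 -0.822 0.369
v -1.945 -1.696 1.799
v -0.981 -1.169 0.274
v -1.717 -2.043 1.703
v -0.632 -1.412 0.305
v -1.369 -2.286 1.734
v -0.242 -1.495 0.455
v -0.979 -2.369 1.884
v 0.1 -1.398 0.69
v -0.637 -2.272 2.12
v 0.315 -1.145 0.956
v -0.421 -2.019 2.386
v 0.355 -0.793 1.192
v -0.381 -1.667 2.622
v 0.21 -0.422 1.344
v -0.526 -1.296 2.774
v -3.423 2.487 -2.634
v -2.58 1.888 -1.933
v -2.567 4.336 -2.084
v -1.723 3.736 -1.383
v -2.197 2.384 -4.197
v -1.353 1.784 -3.496
v -1.34 4.232 -3.647
v -0.497 3.633 -2.946
f 1 12 6
f 1 6 2
f 1 2 8
f 1 8 11
f 1 11 12
f 2 6 10
f 6 12 5
f 12 11 3
f 11 8 7
f 8 2 9
f 4 10 5
f 4 5 3
f 4 3 7
f 4 7 9
f 4 9 10
f 5 10 6
f 3 5 12
f 7 3 11
f 9 7 8
f 10 9 2
f 14 13 16
f 14 16 15
f 16 13 17
f 16 17 15
f 17 13 18
f 17 18 15
f 18 13 19
f 18 19 15
f 19 13 20
f 19 20 15
f 20 13 21
f 20 21 15
f 21 13 22
f 21 22 15
f 22 13 23
f 22 23 15
f 23 13 24
f 23 24 15
f 24 13 25
f 24 25 15
f 25 13 26
f 25 26 15
f 26 13 14
f 26 14 15
f 28 27 31
f 28 31 29
f 29 31 32
f 29 32 30
f 31 27 33
f 31 33 32
f 32 33 34
f 32 34 30
f 33 27 35
f 33 35 34
f 34 35 36
f 34 36 30
f 35 27 37
f 35 37 36
f 36 37 38
f 36 38 30
f 37 27 39
f 37 39 38
f 38 39 40
f 38 40 30
f 39 27 41
f 39 41 40
f 40 41 42
f 40 42 30
f 41 27 43
f 41 43 42
f 42 43 44
f 42 44 30
f 43 27 45
f 43 45 44
f 44 45 46
f 44 46 30
f 45 27 47
f 45 47 46
f 46 47 48
f 46 48 30
f 47 27 28
f 47 28 48
f 48 28 29
f 48 29 30
f 50 49 53
f 50 53 51
f 51 53 54
f 51 54 52
f 53 49 55
f 53 55 54
f 54 55 56
f 54 56 52
f 55 49 57
f 55 57 56
f 56 57 58
f 56 58 52
f 57 49 59
f 57 59 58
f 58 59 60
f 58 60 52
f 59 49 61
f 59 61 60
f 60 61 62
f 60 62 52
f 61 49 63
f 61 63 62
f 62 63 64
f 62 64 52
f 63 49 65
f 63 65 64
f 64 65 66
f 64 66 52
f 65 49 67
f 65 67 66
f 66 67 68
f 66 68 52
f 67 49 69
f 67 69 68
f 68 69 70
f 68 70 52
f 69 49 71
f 69 71 70
f 70 71 72
f 70 72 52
f 71 49 73
f 71 73 72
f 72 73 74
f 72 74 52
f 73 49 75
f 73 75 74
f 74 75 76
f 74 76 52
f 75 49 50
f 75 50 76
f 76 50 51
f 76 51 52
f 78 80 77
f 81 78 77
f 77 80 79
f 79 81 77
f 78 84 80
f 82 78 81
f 82 84 78
f 80 84 79
f 83 81 79
f 79 84 83
f 83 82 81
f 84 82 83



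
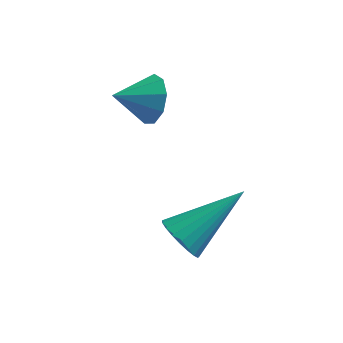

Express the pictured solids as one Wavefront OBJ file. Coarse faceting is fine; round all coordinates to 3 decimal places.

v 0.384 -4.332 -3.185
v 0.809 -4.305 -3.766
v 1.856 -3.208 -2.055
v 0.644 -4.057 -3.798
v 0.434 -3.856 -3.724
v 0.216 -3.738 -3.556
v 0.026 -3.723 -3.325
v -0.101 -3.812 -3.069
v -0.145 -3.992 -2.834
v -0.097 -4.23 -2.659
v 0.033 -4.486 -2.575
v 0.225 -4.715 -2.597
v 0.444 -4.878 -2.72
v 0.652 -4.947 -2.924
v 0.814 -4.909 -3.173
v 0.902 -4.771 -3.424
v 0.9 -4.557 -3.634
v -0.841 -1.339 -0.407
v -0.393 -1.639 0.171
v -1.799 -1.821 0.087
v -0.569 -1.147 0.309
v -0.872 -0.745 0.113
v -1.161 -0.621 -0.327
v -1.3 -0.833 -0.804
v -1.225 -1.282 -1.095
v -0.97 -1.758 -1.064
v -0.655 -2.037 -0.726
v -0.427 -1.99 -0.238
f 2 1 4
f 2 4 3
f 4 1 5
f 4 5 3
f 5 1 6
f 5 6 3
f 6 1 7
f 6 7 3
f 7 1 8
f 7 8 3
f 8 1 9
f 8 9 3
f 9 1 10
f 9 10 3
f 10 1 11
f 10 11 3
f 11 1 12
f 11 12 3
f 12 1 13
f 12 13 3
f 13 1 14
f 13 14 3
f 14 1 15
f 14 15 3
f 15 1 16
f 15 16 3
f 16 1 17
f 16 17 3
f 17 1 2
f 17 2 3
f 19 18 21
f 19 21 20
f 21 18 22
f 21 22 20
f 22 18 23
f 22 23 20
f 23 18 24
f 23 24 20
f 24 18 25
f 24 25 20
f 25 18 26
f 25 26 20
f 26 18 27
f 26 27 20
f 27 18 28
f 27 28 20
f 28 18 19
f 28 19 20



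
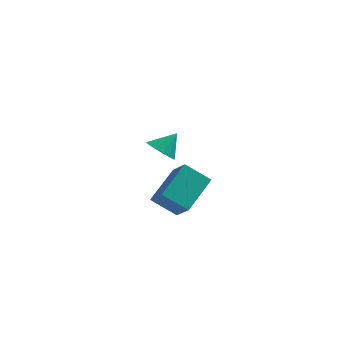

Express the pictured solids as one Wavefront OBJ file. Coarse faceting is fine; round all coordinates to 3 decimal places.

v 2.287 2.397 2.427
v 2.856 2.022 2.226
v 2.893 2.903 3.193
v 2.869 2.3 2.031
v 2.749 2.6 1.927
v 2.523 2.854 1.938
v 2.243 3.003 2.06
v 1.974 3.013 2.267
v 1.776 2.882 2.51
v 1.695 2.639 2.734
v 1.75 2.341 2.888
v 1.928 2.056 2.936
v 2.189 1.849 2.867
v 2.472 1.767 2.698
v 2.712 1.829 2.467
v 3.094 -3.322 3.742
v 3.777 -1.935 4.54
v 2.564 -2.583 2.913
v 3.247 -1.196 3.711
v 4.093 -3.404 3.029
v 4.776 -2.017 3.827
v 3.563 -2.665 2.2
v 4.246 -1.278 2.998
f 2 1 4
f 2 4 3
f 4 1 5
f 4 5 3
f 5 1 6
f 5 6 3
f 6 1 7
f 6 7 3
f 7 1 8
f 7 8 3
f 8 1 9
f 8 9 3
f 9 1 10
f 9 10 3
f 10 1 11
f 10 11 3
f 11 1 12
f 11 12 3
f 12 1 13
f 12 13 3
f 13 1 14
f 13 14 3
f 14 1 15
f 14 15 3
f 15 1 2
f 15 2 3
f 17 19 16
f 20 17 16
f 16 19 18
f 18 20 16
f 17 23 19
f 21 17 20
f 21 23 17
f 19 23 18
f 22 20 18
f 18 23 22
f 22 21 20
f 23 21 22



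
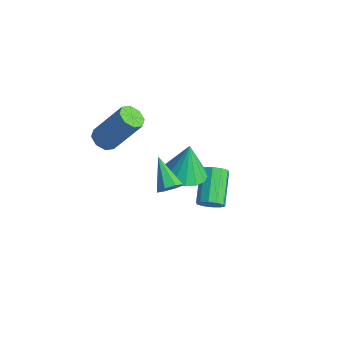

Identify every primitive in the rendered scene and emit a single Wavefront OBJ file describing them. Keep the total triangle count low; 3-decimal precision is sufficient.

v 1.633 -3.3 1.292
v 1.963 -3.253 1.766
v 0.367 -3.04 2.148
v 1.904 -2.864 1.56
v 1.686 -2.731 1.198
v 1.437 -2.931 0.89
v 1.302 -3.348 0.818
v 1.361 -3.737 1.023
v 1.579 -3.87 1.386
v 1.829 -3.67 1.694
v -0.787 0.316 -4.336
v -0.371 0.383 -3.867
v -1.537 1.371 -2.975
v -1.953 1.304 -3.444
v -0.317 0.675 -4.119
v -1.483 1.663 -3.227
v -0.442 0.829 -4.454
v -1.608 1.818 -3.562
v -0.699 0.788 -4.744
v -1.865 1.776 -3.851
v -0.989 0.566 -4.878
v -2.155 1.555 -3.985
v -1.203 0.249 -4.805
v -2.369 1.237 -3.913
v -1.257 -0.043 -4.553
v -2.423 0.945 -3.661
v -1.132 -0.198 -4.218
v -2.298 0.791 -3.326
v -0.875 -0.156 -3.929
v -2.041 0.832 -3.036
v -0.585 0.065 -3.795
v -1.751 1.054 -2.902
v -4.248 -2.849 -0.844
v -3.675 -3.11 -0.956
v -2.898 -2.151 0.792
v -3.472 -1.891 0.904
v -3.728 -2.673 -1.172
v -2.951 -1.714 0.576
v -4.086 -2.34 -1.196
v -3.309 -1.381 0.553
v -4.539 -2.305 -1.014
v -3.763 -1.346 0.735
v -4.822 -2.589 -0.732
v -4.045 -1.63 1.016
v -4.769 -3.026 -0.516
v -3.992 -2.067 1.232
v -4.411 -3.359 -0.493
v -3.634 -2.4 1.256
v -3.957 -3.394 -0.675
v -3.181 -2.435 1.074
v -0.613 -1.166 -0.999
v -0.093 -1.992 -0.783
v -0.727 -0.814 0.619
v 0.243 -1.655 -0.833
v 0.383 -1.206 -0.92
v 0.295 -0.748 -1.026
v -0.002 -0.385 -1.126
v -0.438 -0.201 -1.197
v -0.914 -0.239 -1.222
v -1.322 -0.489 -1.196
v -1.567 -0.894 -1.125
v -1.594 -1.361 -1.026
v -1.396 -1.784 -0.92
v -1.018 -2.065 -0.832
v -0.548 -2.14 -0.783
f 2 1 4
f 2 4 3
f 4 1 5
f 4 5 3
f 5 1 6
f 5 6 3
f 6 1 7
f 6 7 3
f 7 1 8
f 7 8 3
f 8 1 9
f 8 9 3
f 9 1 10
f 9 10 3
f 10 1 2
f 10 2 3
f 12 11 15
f 12 15 13
f 13 15 16
f 13 16 14
f 15 11 17
f 15 17 16
f 16 17 18
f 16 18 14
f 17 11 19
f 17 19 18
f 18 19 20
f 18 20 14
f 19 11 21
f 19 21 20
f 20 21 22
f 20 22 14
f 21 11 23
f 21 23 22
f 22 23 24
f 22 24 14
f 23 11 25
f 23 25 24
f 24 25 26
f 24 26 14
f 25 11 27
f 25 27 26
f 26 27 28
f 26 28 14
f 27 11 29
f 27 29 28
f 28 29 30
f 28 30 14
f 29 11 31
f 29 31 30
f 30 31 32
f 30 32 14
f 31 11 12
f 31 12 32
f 32 12 13
f 32 13 14
f 34 33 37
f 34 37 35
f 35 37 38
f 35 38 36
f 37 33 39
f 37 39 38
f 38 39 40
f 38 40 36
f 39 33 41
f 39 41 40
f 40 41 42
f 40 42 36
f 41 33 43
f 41 43 42
f 42 43 44
f 42 44 36
f 43 33 45
f 43 45 44
f 44 45 46
f 44 46 36
f 45 33 47
f 45 47 46
f 46 47 48
f 46 48 36
f 47 33 49
f 47 49 48
f 48 49 50
f 48 50 36
f 49 33 34
f 49 34 50
f 50 34 35
f 50 35 36
f 52 51 54
f 52 54 53
f 54 51 55
f 54 55 53
f 55 51 56
f 55 56 53
f 56 51 57
f 56 57 53
f 57 51 58
f 57 58 53
f 58 51 59
f 58 59 53
f 59 51 60
f 59 60 53
f 60 51 61
f 60 61 53
f 61 51 62
f 61 62 53
f 62 51 63
f 62 63 53
f 63 51 64
f 63 64 53
f 64 51 65
f 64 65 53
f 65 51 52
f 65 52 53



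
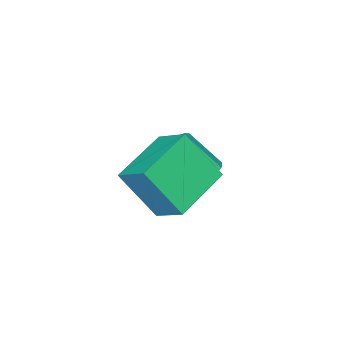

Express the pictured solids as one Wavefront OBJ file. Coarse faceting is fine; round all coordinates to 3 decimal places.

v 1.545 -0.216 2.395
v 1.674 0.894 3.079
v 1.052 0.843 0.771
v 1.18 1.952 1.456
v 3.58 -0.112 1.844
v 3.708 0.997 2.529
v 3.086 0.946 0.221
v 3.215 2.056 0.905
v -0.684 -0.215 -0.713
v -0.129 0.27 -0.491
v 0.279 -0.739 0.695
v -0.276 -1.225 0.473
v -0.486 0.384 -0.271
v -0.078 -0.626 0.915
v -0.906 0.307 -0.192
v -0.498 -0.703 0.994
v -1.255 0.064 -0.278
v -0.847 -0.945 0.907
v -1.423 -0.267 -0.503
v -1.015 -1.277 0.683
v -1.356 -0.582 -0.794
v -0.948 -1.591 0.392
v -1.076 -0.78 -1.059
v -0.668 -1.79 0.127
v -0.672 -0.799 -1.214
v -0.263 -1.809 -0.029
v -0.271 -0.633 -1.211
v 0.137 -1.642 -0.025
v -0.002 -0.334 -1.049
v 0.407 -1.343 0.137
v 0.051 0.003 -0.78
v 0.46 -1.007 0.405
f 2 4 1
f 5 2 1
f 1 4 3
f 3 5 1
f 2 8 4
f 6 2 5
f 6 8 2
f 4 8 3
f 7 5 3
f 3 8 7
f 7 6 5
f 8 6 7
f 10 9 13
f 10 13 11
f 11 13 14
f 11 14 12
f 13 9 15
f 13 15 14
f 14 15 16
f 14 16 12
f 15 9 17
f 15 17 16
f 16 17 18
f 16 18 12
f 17 9 19
f 17 19 18
f 18 19 20
f 18 20 12
f 19 9 21
f 19 21 20
f 20 21 22
f 20 22 12
f 21 9 23
f 21 23 22
f 22 23 24
f 22 24 12
f 23 9 25
f 23 25 24
f 24 25 26
f 24 26 12
f 25 9 27
f 25 27 26
f 26 27 28
f 26 28 12
f 27 9 29
f 27 29 28
f 28 29 30
f 28 30 12
f 29 9 31
f 29 31 30
f 30 31 32
f 30 32 12
f 31 9 10
f 31 10 32
f 32 10 11
f 32 11 12



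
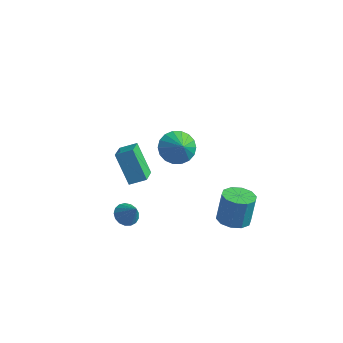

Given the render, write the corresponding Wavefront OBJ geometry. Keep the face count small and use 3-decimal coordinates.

v 3.777 0.071 -4.779
v 4.615 -0.462 -4.661
v 4.661 0.016 -2.823
v 3.823 0.549 -2.941
v 4.775 0.114 -4.815
v 4.821 0.592 -2.977
v 4.555 0.674 -4.955
v 4.601 1.152 -3.117
v 4.037 1.004 -5.028
v 4.083 1.482 -3.19
v 3.42 0.977 -5.006
v 3.466 1.455 -3.167
v 2.939 0.604 -4.897
v 2.985 1.082 -3.059
v 2.779 0.028 -4.743
v 2.825 0.506 -2.905
v 2.999 -0.532 -4.603
v 3.045 -0.054 -2.765
v 3.517 -0.862 -4.53
v 3.563 -0.384 -2.692
v 4.134 -0.835 -4.553
v 4.18 -0.357 -2.714
v -1.459 -2.572 -2.178
v -2.638 -2.187 -0.397
v -1.999 -1.343 -2.801
v -3.177 -0.957 -1.02
v -0.643 -2.003 -1.76
v -1.821 -1.617 0.021
v -1.182 -0.773 -2.383
v -2.361 -0.388 -0.602
v -1.177 -3.273 -4.207
v -0.786 -2.635 -4.392
v -0.363 -3.447 -3.093
v -1.057 -2.513 -4.175
v -1.356 -2.564 -3.965
v -1.613 -2.778 -3.81
v -1.771 -3.105 -3.746
v -1.792 -3.47 -3.788
v -1.672 -3.791 -3.926
v -1.439 -3.992 -4.128
v -1.146 -4.029 -4.348
v -0.86 -3.892 -4.536
v -0.646 -3.614 -4.648
v -0.554 -3.257 -4.659
v -0.605 -2.904 -4.567
v 2.024 -3.029 3.353
v 2.817 -3.066 2.651
v 2.756 -3.551 4.207
v 2.878 -2.645 2.856
v 2.769 -2.301 3.159
v 2.513 -2.1 3.501
v 2.16 -2.084 3.813
v 1.78 -2.255 4.035
v 1.448 -2.579 4.121
v 1.231 -2.993 4.055
v 1.17 -3.413 3.85
v 1.279 -3.758 3.547
v 1.535 -3.958 3.205
v 1.888 -3.974 2.892
v 2.268 -3.803 2.671
v 2.6 -3.479 2.585
f 2 1 5
f 2 5 3
f 3 5 6
f 3 6 4
f 5 1 7
f 5 7 6
f 6 7 8
f 6 8 4
f 7 1 9
f 7 9 8
f 8 9 10
f 8 10 4
f 9 1 11
f 9 11 10
f 10 11 12
f 10 12 4
f 11 1 13
f 11 13 12
f 12 13 14
f 12 14 4
f 13 1 15
f 13 15 14
f 14 15 16
f 14 16 4
f 15 1 17
f 15 17 16
f 16 17 18
f 16 18 4
f 17 1 19
f 17 19 18
f 18 19 20
f 18 20 4
f 19 1 21
f 19 21 20
f 20 21 22
f 20 22 4
f 21 1 2
f 21 2 22
f 22 2 3
f 22 3 4
f 24 26 23
f 27 24 23
f 23 26 25
f 25 27 23
f 24 30 26
f 28 24 27
f 28 30 24
f 26 30 25
f 29 27 25
f 25 30 29
f 29 28 27
f 30 28 29
f 32 31 34
f 32 34 33
f 34 31 35
f 34 35 33
f 35 31 36
f 35 36 33
f 36 31 37
f 36 37 33
f 37 31 38
f 37 38 33
f 38 31 39
f 38 39 33
f 39 31 40
f 39 40 33
f 40 31 41
f 40 41 33
f 41 31 42
f 41 42 33
f 42 31 43
f 42 43 33
f 43 31 44
f 43 44 33
f 44 31 45
f 44 45 33
f 45 31 32
f 45 32 33
f 47 46 49
f 47 49 48
f 49 46 50
f 49 50 48
f 50 46 51
f 50 51 48
f 51 46 52
f 51 52 48
f 52 46 53
f 52 53 48
f 53 46 54
f 53 54 48
f 54 46 55
f 54 55 48
f 55 46 56
f 55 56 48
f 56 46 57
f 56 57 48
f 57 46 58
f 57 58 48
f 58 46 59
f 58 59 48
f 59 46 60
f 59 60 48
f 60 46 61
f 60 61 48
f 61 46 47
f 61 47 48



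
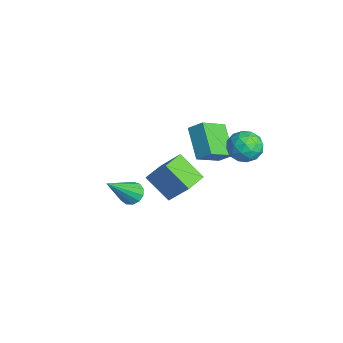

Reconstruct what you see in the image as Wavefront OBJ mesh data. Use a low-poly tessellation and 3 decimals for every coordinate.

v 0.419 -3.131 -1.069
v 0.982 -2.925 -1.179
v 1.201 -4.409 0.529
v 0.846 -2.714 -0.944
v 0.574 -2.636 -0.749
v 0.253 -2.715 -0.655
v -0.015 -2.927 -0.693
v -0.146 -3.203 -0.85
v -0.097 -3.457 -1.076
v 0.115 -3.607 -1.301
v 0.424 -3.607 -1.451
v 0.731 -3.455 -1.481
v 0.939 -3.201 -1.379
v 3.122 0.983 4.352
v 3.826 1.421 4.4
v 3.574 0.379 3.24
v 4.278 0.817 3.288
v 4.115 0.229 3.852
v 3.836 0.602 4.539
v 3.564 1.198 3.101
v 3.285 1.571 3.788
v 4.1 1.554 3.627
v 4.44 0.955 4.091
v 2.96 0.845 3.549
v 3.3 0.246 4.013
v 3.434 1.255 4.474
v 3.966 0.545 3.166
v 3.87 0.199 3.498
v 4.284 0.456 3.526
v 3.44 0.774 4.555
v 3.854 1.031 4.584
v 4.024 0.33 4.261
v 3.546 0.769 3.056
v 3.96 1.026 3.085
v 3.116 1.344 4.114
v 3.53 1.601 4.142
v 3.376 1.47 3.379
v 4.009 1.59 4.048
v 4.275 1.235 3.394
v 3.855 1.459 3.284
v 3.691 1.679 3.688
v 4.209 1.238 4.32
v 4.475 0.883 3.667
v 4.379 0.537 3.998
v 4.215 0.757 4.402
v 4.37 1.316 3.866
v 2.925 0.917 3.973
v 3.191 0.562 3.32
v 3.185 1.043 3.238
v 3.021 1.263 3.642
v 3.125 0.565 4.246
v 3.391 0.21 3.592
v 3.709 0.121 3.952
v 3.545 0.341 4.356
v 3.03 0.484 3.774
v -0.266 -1.297 -2.539
v -1.196 -2.105 -1.534
v -1.062 -0.412 -2.564
v -1.992 -1.22 -1.559
v 0.492 -0.58 -1.261
v -0.438 -1.388 -0.256
v -0.304 0.305 -1.286
v -1.234 -0.503 -0.281
v -1.128 -0.194 1.521
v -0.733 0.357 2.081
v -1.672 0.99 0.739
v -1.276 1.542 1.299
v 0.296 -0.202 0.521
v 0.692 0.35 1.081
v -0.247 0.983 -0.261
v 0.148 1.534 0.299
f 2 1 4
f 2 4 3
f 4 1 5
f 4 5 3
f 5 1 6
f 5 6 3
f 6 1 7
f 6 7 3
f 7 1 8
f 7 8 3
f 8 1 9
f 8 9 3
f 9 1 10
f 9 10 3
f 10 1 11
f 10 11 3
f 11 1 12
f 11 12 3
f 12 1 13
f 12 13 3
f 13 1 2
f 13 2 3
f 14 51 30
f 51 25 54
f 30 54 19
f 51 54 30
f 14 30 26
f 30 19 31
f 26 31 15
f 30 31 26
f 14 26 35
f 26 15 36
f 35 36 21
f 26 36 35
f 14 35 47
f 35 21 50
f 47 50 24
f 35 50 47
f 14 47 51
f 47 24 55
f 51 55 25
f 47 55 51
f 15 31 42
f 31 19 45
f 42 45 23
f 31 45 42
f 19 54 32
f 54 25 53
f 32 53 18
f 54 53 32
f 25 55 52
f 55 24 48
f 52 48 16
f 55 48 52
f 24 50 49
f 50 21 37
f 49 37 20
f 50 37 49
f 21 36 41
f 36 15 38
f 41 38 22
f 36 38 41
f 17 43 29
f 43 23 44
f 29 44 18
f 43 44 29
f 17 29 27
f 29 18 28
f 27 28 16
f 29 28 27
f 17 27 34
f 27 16 33
f 34 33 20
f 27 33 34
f 17 34 39
f 34 20 40
f 39 40 22
f 34 40 39
f 17 39 43
f 39 22 46
f 43 46 23
f 39 46 43
f 18 44 32
f 44 23 45
f 32 45 19
f 44 45 32
f 16 28 52
f 28 18 53
f 52 53 25
f 28 53 52
f 20 33 49
f 33 16 48
f 49 48 24
f 33 48 49
f 22 40 41
f 40 20 37
f 41 37 21
f 40 37 41
f 23 46 42
f 46 22 38
f 42 38 15
f 46 38 42
f 57 59 56
f 60 57 56
f 56 59 58
f 58 60 56
f 57 63 59
f 61 57 60
f 61 63 57
f 59 63 58
f 62 60 58
f 58 63 62
f 62 61 60
f 63 61 62
f 65 67 64
f 68 65 64
f 64 67 66
f 66 68 64
f 65 71 67
f 69 65 68
f 69 71 65
f 67 71 66
f 70 68 66
f 66 71 70
f 70 69 68
f 71 69 70



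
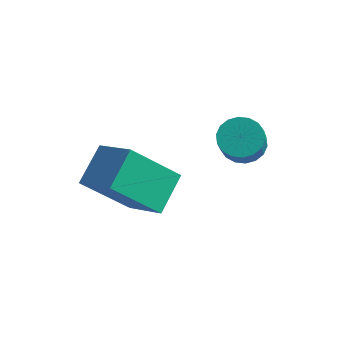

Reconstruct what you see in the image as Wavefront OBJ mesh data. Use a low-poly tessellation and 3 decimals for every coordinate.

v -0.225 0.141 -2.394
v 0.319 0.592 -2.209
v 0.609 -0.191 -1.16
v 0.065 -0.641 -1.346
v 0.065 0.714 -2.047
v 0.355 -0.068 -0.998
v -0.246 0.723 -1.954
v 0.044 -0.059 -0.906
v -0.553 0.617 -1.949
v -0.263 -0.165 -0.9
v -0.795 0.416 -2.031
v -0.505 -0.366 -0.983
v -0.924 0.161 -2.186
v -0.634 -0.621 -1.137
v -0.915 -0.098 -2.382
v -0.625 -0.88 -1.333
v -0.769 -0.309 -2.58
v -0.479 -1.092 -1.531
v -0.515 -0.432 -2.742
v -0.225 -1.214 -1.693
v -0.204 -0.441 -2.834
v 0.086 -1.223 -1.786
v 0.103 -0.335 -2.84
v 0.393 -1.117 -1.791
v 0.345 -0.134 -2.757
v 0.635 -0.916 -1.709
v 0.474 0.121 -2.603
v 0.764 -0.661 -1.554
v 0.465 0.38 -2.407
v 0.755 -0.402 -1.358
v -4.266 -2.807 -3.76
v -2.895 -3.27 -2.99
v -4.289 -1.531 -2.953
v -2.917 -1.994 -2.182
v -3.083 -1.826 -5.278
v -1.711 -2.289 -4.507
v -3.105 -0.55 -4.47
v -1.734 -1.013 -3.7
f 2 1 5
f 2 5 3
f 3 5 6
f 3 6 4
f 5 1 7
f 5 7 6
f 6 7 8
f 6 8 4
f 7 1 9
f 7 9 8
f 8 9 10
f 8 10 4
f 9 1 11
f 9 11 10
f 10 11 12
f 10 12 4
f 11 1 13
f 11 13 12
f 12 13 14
f 12 14 4
f 13 1 15
f 13 15 14
f 14 15 16
f 14 16 4
f 15 1 17
f 15 17 16
f 16 17 18
f 16 18 4
f 17 1 19
f 17 19 18
f 18 19 20
f 18 20 4
f 19 1 21
f 19 21 20
f 20 21 22
f 20 22 4
f 21 1 23
f 21 23 22
f 22 23 24
f 22 24 4
f 23 1 25
f 23 25 24
f 24 25 26
f 24 26 4
f 25 1 27
f 25 27 26
f 26 27 28
f 26 28 4
f 27 1 29
f 27 29 28
f 28 29 30
f 28 30 4
f 29 1 2
f 29 2 30
f 30 2 3
f 30 3 4
f 32 34 31
f 35 32 31
f 31 34 33
f 33 35 31
f 32 38 34
f 36 32 35
f 36 38 32
f 34 38 33
f 37 35 33
f 33 38 37
f 37 36 35
f 38 36 37



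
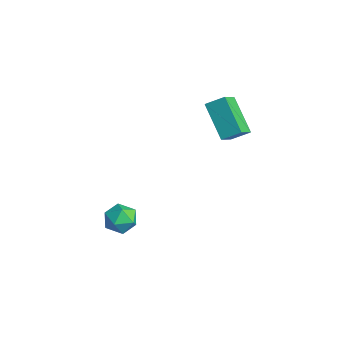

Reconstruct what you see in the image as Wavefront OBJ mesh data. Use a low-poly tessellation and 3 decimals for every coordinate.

v -1.778 -0.805 -1.364
v -1.23 -0.634 -0.778
v -1.27 -2.026 -1.482
v -0.722 -1.855 -0.896
v -1.517 -1.928 -0.706
v -1.831 -1.173 -0.633
v -0.669 -1.487 -1.627
v -0.983 -0.732 -1.554
v -0.545 -1.055 -0.94
v -1.069 -1.328 -0.371
v -1.431 -1.332 -1.889
v -1.955 -1.605 -1.32
v -0.681 3.562 2.76
v -2.169 3.539 4.003
v -0.274 4.286 3.261
v -1.762 4.263 4.504
v -0.138 2.817 3.396
v -1.626 2.794 4.639
v 0.269 3.541 3.897
v -1.219 3.518 5.14
f 1 12 6
f 1 6 2
f 1 2 8
f 1 8 11
f 1 11 12
f 2 6 10
f 6 12 5
f 12 11 3
f 11 8 7
f 8 2 9
f 4 10 5
f 4 5 3
f 4 3 7
f 4 7 9
f 4 9 10
f 5 10 6
f 3 5 12
f 7 3 11
f 9 7 8
f 10 9 2
f 14 16 13
f 17 14 13
f 13 16 15
f 15 17 13
f 14 20 16
f 18 14 17
f 18 20 14
f 16 20 15
f 19 17 15
f 15 20 19
f 19 18 17
f 20 18 19



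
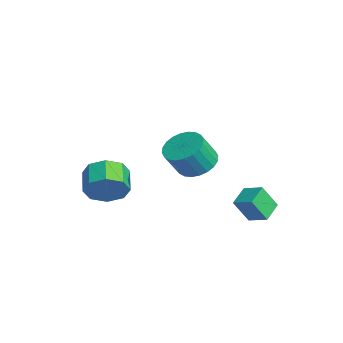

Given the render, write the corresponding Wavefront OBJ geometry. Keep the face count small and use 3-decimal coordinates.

v 1.296 2.34 -2.52
v 1.248 1.689 -1.442
v 0.632 3.016 -2.142
v 0.584 2.365 -1.064
v 2.016 2.855 -2.176
v 1.968 2.204 -1.098
v 1.352 3.531 -1.798
v 1.304 2.88 -0.72
v -3.217 -2.296 -2.396
v -2.753 -1.706 -1.75
v -3.84 -1.434 -1.218
v -4.303 -2.024 -1.864
v -2.967 -1.338 -2.376
v -4.054 -1.066 -1.845
v -3.327 -1.531 -3.014
v -4.414 -1.259 -2.483
v -3.623 -2.172 -3.29
v -4.71 -1.9 -2.759
v -3.68 -2.886 -3.042
v -4.767 -2.614 -2.51
v -3.466 -3.254 -2.415
v -4.553 -2.982 -1.884
v -3.106 -3.061 -1.777
v -4.193 -2.789 -1.246
v -2.81 -2.42 -1.501
v -3.897 -2.148 -0.97
v 0.671 0.394 0.742
v 1.337 -0.052 0.332
v 1.575 -0.74 1.469
v 0.909 -0.294 1.878
v 1.51 0.224 0.464
v 1.748 -0.464 1.6
v 1.555 0.526 0.637
v 1.793 -0.162 1.774
v 1.466 0.808 0.826
v 1.703 0.12 1.963
v 1.256 1.027 1.003
v 1.493 0.339 2.14
v 0.956 1.15 1.14
v 1.194 0.461 2.276
v 0.613 1.157 1.216
v 0.851 0.469 2.352
v 0.28 1.048 1.22
v 0.517 0.36 2.356
v 0.005 0.84 1.151
v 0.243 0.152 2.288
v -0.168 0.564 1.02
v 0.07 -0.124 2.156
v -0.213 0.262 0.846
v 0.025 -0.426 1.983
v -0.123 -0.02 0.657
v 0.114 -0.708 1.794
v 0.087 -0.239 0.48
v 0.324 -0.927 1.617
v 0.386 -0.361 0.344
v 0.624 -1.05 1.48
v 0.729 -0.369 0.268
v 0.967 -1.057 1.404
v 1.063 -0.26 0.264
v 1.3 -0.948 1.4
f 2 4 1
f 5 2 1
f 1 4 3
f 3 5 1
f 2 8 4
f 6 2 5
f 6 8 2
f 4 8 3
f 7 5 3
f 3 8 7
f 7 6 5
f 8 6 7
f 10 9 13
f 10 13 11
f 11 13 14
f 11 14 12
f 13 9 15
f 13 15 14
f 14 15 16
f 14 16 12
f 15 9 17
f 15 17 16
f 16 17 18
f 16 18 12
f 17 9 19
f 17 19 18
f 18 19 20
f 18 20 12
f 19 9 21
f 19 21 20
f 20 21 22
f 20 22 12
f 21 9 23
f 21 23 22
f 22 23 24
f 22 24 12
f 23 9 25
f 23 25 24
f 24 25 26
f 24 26 12
f 25 9 10
f 25 10 26
f 26 10 11
f 26 11 12
f 28 27 31
f 28 31 29
f 29 31 32
f 29 32 30
f 31 27 33
f 31 33 32
f 32 33 34
f 32 34 30
f 33 27 35
f 33 35 34
f 34 35 36
f 34 36 30
f 35 27 37
f 35 37 36
f 36 37 38
f 36 38 30
f 37 27 39
f 37 39 38
f 38 39 40
f 38 40 30
f 39 27 41
f 39 41 40
f 40 41 42
f 40 42 30
f 41 27 43
f 41 43 42
f 42 43 44
f 42 44 30
f 43 27 45
f 43 45 44
f 44 45 46
f 44 46 30
f 45 27 47
f 45 47 46
f 46 47 48
f 46 48 30
f 47 27 49
f 47 49 48
f 48 49 50
f 48 50 30
f 49 27 51
f 49 51 50
f 50 51 52
f 50 52 30
f 51 27 53
f 51 53 52
f 52 53 54
f 52 54 30
f 53 27 55
f 53 55 54
f 54 55 56
f 54 56 30
f 55 27 57
f 55 57 56
f 56 57 58
f 56 58 30
f 57 27 59
f 57 59 58
f 58 59 60
f 58 60 30
f 59 27 28
f 59 28 60
f 60 28 29
f 60 29 30



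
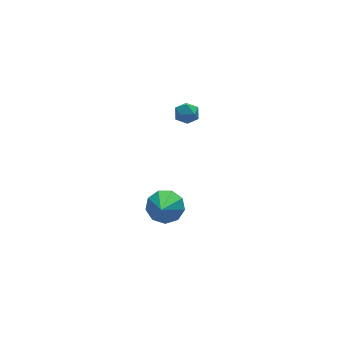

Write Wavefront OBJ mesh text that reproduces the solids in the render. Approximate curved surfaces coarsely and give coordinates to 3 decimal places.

v 2.417 -1.033 -4.17
v 2.939 -0.624 -3.449
v 1.643 -2.447 -2.81
v 2.336 -0.333 -3.489
v 1.771 -0.37 -3.848
v 1.509 -0.717 -4.358
v 1.671 -1.211 -4.78
v 2.183 -1.623 -4.917
v 2.804 -1.758 -4.704
v 3.244 -1.554 -4.242
v 3.297 -1.106 -3.746
v 3.864 -0.168 2.769
v 4.13 -0.403 2.197
v 3.21 -1.037 2.823
v 3.476 -1.272 2.251
v 3.847 -1.256 2.812
v 4.251 -0.719 2.779
v 3.089 -0.721 2.241
v 3.493 -0.184 2.208
v 3.651 -0.745 1.871
v 4.119 -1.075 2.224
v 3.221 -0.365 2.796
v 3.689 -0.695 3.149
f 2 1 4
f 2 4 3
f 4 1 5
f 4 5 3
f 5 1 6
f 5 6 3
f 6 1 7
f 6 7 3
f 7 1 8
f 7 8 3
f 8 1 9
f 8 9 3
f 9 1 10
f 9 10 3
f 10 1 11
f 10 11 3
f 11 1 2
f 11 2 3
f 12 23 17
f 12 17 13
f 12 13 19
f 12 19 22
f 12 22 23
f 13 17 21
f 17 23 16
f 23 22 14
f 22 19 18
f 19 13 20
f 15 21 16
f 15 16 14
f 15 14 18
f 15 18 20
f 15 20 21
f 16 21 17
f 14 16 23
f 18 14 22
f 20 18 19
f 21 20 13



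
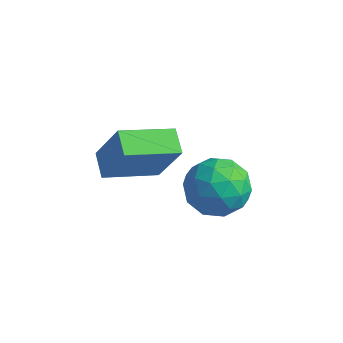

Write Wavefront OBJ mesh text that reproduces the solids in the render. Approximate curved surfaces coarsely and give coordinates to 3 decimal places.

v 1.826 3.018 -2.753
v 2.936 3.539 -2.65
v 2.684 1.241 -3.01
v 3.794 1.762 -2.907
v 3.055 1.689 -1.926
v 2.525 2.787 -1.767
v 3.095 1.993 -3.893
v 2.565 3.091 -3.734
v 3.72 2.905 -3.354
v 3.695 2.718 -2.139
v 1.925 2.062 -3.521
v 1.9 1.875 -2.306
v 2.305 3.435 -2.679
v 3.315 1.345 -2.981
v 2.88 1.302 -2.405
v 3.533 1.609 -2.344
v 2.064 2.993 -2.16
v 2.716 3.299 -2.099
v 2.786 2.211 -1.674
v 2.904 1.481 -3.561
v 3.556 1.787 -3.5
v 2.087 3.171 -3.316
v 2.74 3.478 -3.255
v 2.834 2.569 -3.986
v 3.419 3.368 -3.032
v 3.923 2.324 -3.183
v 3.513 2.459 -3.763
v 3.201 3.105 -3.669
v 3.404 3.258 -2.318
v 3.909 2.213 -2.469
v 3.474 2.17 -1.892
v 3.163 2.816 -1.799
v 3.865 2.886 -2.732
v 1.711 2.567 -3.191
v 2.216 1.522 -3.342
v 2.457 1.964 -3.861
v 2.146 2.61 -3.768
v 1.697 2.456 -2.477
v 2.201 1.412 -2.628
v 2.419 1.675 -1.991
v 2.107 2.321 -1.897
v 1.755 1.894 -2.928
v 0.105 -0.581 -0.3
v 1.076 -0.59 1.483
v 1.117 1.068 -0.844
v 2.089 1.059 0.939
v 0.831 -1.159 -0.699
v 1.803 -1.168 1.084
v 1.844 0.49 -1.243
v 2.815 0.481 0.54
f 1 38 17
f 38 12 41
f 17 41 6
f 38 41 17
f 1 17 13
f 17 6 18
f 13 18 2
f 17 18 13
f 1 13 22
f 13 2 23
f 22 23 8
f 13 23 22
f 1 22 34
f 22 8 37
f 34 37 11
f 22 37 34
f 1 34 38
f 34 11 42
f 38 42 12
f 34 42 38
f 2 18 29
f 18 6 32
f 29 32 10
f 18 32 29
f 6 41 19
f 41 12 40
f 19 40 5
f 41 40 19
f 12 42 39
f 42 11 35
f 39 35 3
f 42 35 39
f 11 37 36
f 37 8 24
f 36 24 7
f 37 24 36
f 8 23 28
f 23 2 25
f 28 25 9
f 23 25 28
f 4 30 16
f 30 10 31
f 16 31 5
f 30 31 16
f 4 16 14
f 16 5 15
f 14 15 3
f 16 15 14
f 4 14 21
f 14 3 20
f 21 20 7
f 14 20 21
f 4 21 26
f 21 7 27
f 26 27 9
f 21 27 26
f 4 26 30
f 26 9 33
f 30 33 10
f 26 33 30
f 5 31 19
f 31 10 32
f 19 32 6
f 31 32 19
f 3 15 39
f 15 5 40
f 39 40 12
f 15 40 39
f 7 20 36
f 20 3 35
f 36 35 11
f 20 35 36
f 9 27 28
f 27 7 24
f 28 24 8
f 27 24 28
f 10 33 29
f 33 9 25
f 29 25 2
f 33 25 29
f 44 46 43
f 47 44 43
f 43 46 45
f 45 47 43
f 44 50 46
f 48 44 47
f 48 50 44
f 46 50 45
f 49 47 45
f 45 50 49
f 49 48 47
f 50 48 49



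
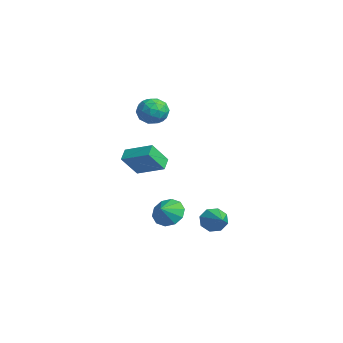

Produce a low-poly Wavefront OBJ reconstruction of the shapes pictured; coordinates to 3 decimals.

v -2.372 1.24 4.398
v -1.694 1.91 3.954
v -1.506 -0.07 3.746
v -0.828 0.6 3.302
v -0.848 0.488 4.347
v -1.383 1.297 4.75
v -1.817 0.543 2.95
v -2.352 1.352 3.353
v -1.351 1.479 3.059
v -0.752 1.445 3.923
v -2.448 0.395 3.777
v -1.849 0.361 4.641
v -2.109 1.69 4.234
v -1.091 0.15 3.466
v -1.102 0.084 4.081
v -0.704 0.477 3.82
v -1.927 1.33 4.701
v -1.528 1.724 4.44
v -1.03 0.888 4.671
v -1.672 0.116 3.26
v -1.273 0.51 2.999
v -2.496 1.363 3.88
v -2.098 1.756 3.619
v -2.17 0.952 3.029
v -1.509 1.83 3.446
v -0.999 1.06 3.063
v -1.581 1.027 2.856
v -1.896 1.503 3.093
v -1.157 1.81 3.954
v -0.647 1.04 3.57
v -0.659 0.974 4.185
v -0.974 1.45 4.422
v -0.955 1.557 3.428
v -2.553 0.8 4.13
v -2.043 0.03 3.746
v -2.226 0.39 3.278
v -2.541 0.866 3.515
v -2.201 0.78 4.637
v -1.691 0.01 4.254
v -1.304 0.337 4.607
v -1.619 0.813 4.844
v -2.245 0.283 4.272
v -1.691 -0.034 -1.134
v -1.429 -1.116 0.255
v -2.349 0.43 -0.649
v -2.086 -0.652 0.74
v -0.314 1.192 -0.44
v -0.051 0.11 0.949
v -0.971 1.656 0.045
v -0.709 0.574 1.434
v 1.696 3.526 -4.148
v 2.03 3.846 -4.921
v 3.504 3.374 -3.432
v 1.892 4.345 -4.467
v 1.639 4.365 -3.826
v 1.42 3.893 -3.374
v 1.363 3.207 -3.376
v 1.501 2.708 -3.83
v 1.754 2.688 -4.471
v 1.973 3.159 -4.922
v 1.601 0.739 -3.18
v 2.113 0.355 -4.025
v 2.099 0.081 -2.58
v 2.468 0.847 -3.78
v 2.493 1.299 -3.305
v 2.177 1.536 -2.783
v 1.641 1.469 -2.412
v 1.09 1.123 -2.335
v 0.734 0.631 -2.58
v 0.71 0.179 -3.055
v 1.026 -0.058 -3.577
v 1.562 0.009 -3.948
f 1 38 17
f 38 12 41
f 17 41 6
f 38 41 17
f 1 17 13
f 17 6 18
f 13 18 2
f 17 18 13
f 1 13 22
f 13 2 23
f 22 23 8
f 13 23 22
f 1 22 34
f 22 8 37
f 34 37 11
f 22 37 34
f 1 34 38
f 34 11 42
f 38 42 12
f 34 42 38
f 2 18 29
f 18 6 32
f 29 32 10
f 18 32 29
f 6 41 19
f 41 12 40
f 19 40 5
f 41 40 19
f 12 42 39
f 42 11 35
f 39 35 3
f 42 35 39
f 11 37 36
f 37 8 24
f 36 24 7
f 37 24 36
f 8 23 28
f 23 2 25
f 28 25 9
f 23 25 28
f 4 30 16
f 30 10 31
f 16 31 5
f 30 31 16
f 4 16 14
f 16 5 15
f 14 15 3
f 16 15 14
f 4 14 21
f 14 3 20
f 21 20 7
f 14 20 21
f 4 21 26
f 21 7 27
f 26 27 9
f 21 27 26
f 4 26 30
f 26 9 33
f 30 33 10
f 26 33 30
f 5 31 19
f 31 10 32
f 19 32 6
f 31 32 19
f 3 15 39
f 15 5 40
f 39 40 12
f 15 40 39
f 7 20 36
f 20 3 35
f 36 35 11
f 20 35 36
f 9 27 28
f 27 7 24
f 28 24 8
f 27 24 28
f 10 33 29
f 33 9 25
f 29 25 2
f 33 25 29
f 44 46 43
f 47 44 43
f 43 46 45
f 45 47 43
f 44 50 46
f 48 44 47
f 48 50 44
f 46 50 45
f 49 47 45
f 45 50 49
f 49 48 47
f 50 48 49
f 52 51 54
f 52 54 53
f 54 51 55
f 54 55 53
f 55 51 56
f 55 56 53
f 56 51 57
f 56 57 53
f 57 51 58
f 57 58 53
f 58 51 59
f 58 59 53
f 59 51 60
f 59 60 53
f 60 51 52
f 60 52 53
f 62 61 64
f 62 64 63
f 64 61 65
f 64 65 63
f 65 61 66
f 65 66 63
f 66 61 67
f 66 67 63
f 67 61 68
f 67 68 63
f 68 61 69
f 68 69 63
f 69 61 70
f 69 70 63
f 70 61 71
f 70 71 63
f 71 61 72
f 71 72 63
f 72 61 62
f 72 62 63

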